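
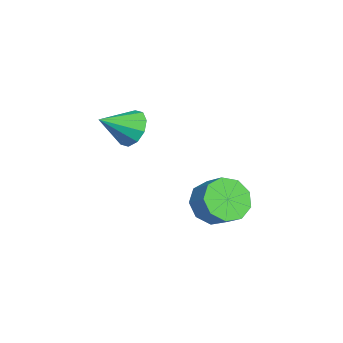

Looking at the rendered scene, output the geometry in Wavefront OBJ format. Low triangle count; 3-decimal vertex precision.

v -3.846 -0.008 -3.244
v -3.457 0.516 -4.104
v -2.704 1.053 -3.436
v -3.094 0.528 -2.576
v -4.005 0.905 -3.798
v -3.253 1.441 -3.13
v -4.479 0.867 -3.233
v -3.727 1.403 -2.565
v -4.657 0.419 -2.673
v -3.905 0.955 -2.005
v -4.456 -0.229 -2.38
v -3.703 0.307 -1.712
v -3.969 -0.773 -2.492
v -3.216 -0.237 -1.824
v -3.424 -0.96 -2.955
v -2.672 -0.423 -2.287
v -3.077 -0.701 -3.554
v -2.325 -0.164 -2.886
v -3.09 -0.118 -4.007
v -2.338 0.418 -3.339
v -2.872 -3.136 1.53
v -2.143 -2.657 1.752
v -2.308 -4.364 2.33
v -2.528 -2.577 2.145
v -3.044 -2.711 2.304
v -3.495 -3.007 2.167
v -3.707 -3.353 1.787
v -3.601 -3.616 1.308
v -3.216 -3.696 0.914
v -2.7 -3.562 0.756
v -2.25 -3.266 0.893
v -2.037 -2.92 1.273
f 2 1 5
f 2 5 3
f 3 5 6
f 3 6 4
f 5 1 7
f 5 7 6
f 6 7 8
f 6 8 4
f 7 1 9
f 7 9 8
f 8 9 10
f 8 10 4
f 9 1 11
f 9 11 10
f 10 11 12
f 10 12 4
f 11 1 13
f 11 13 12
f 12 13 14
f 12 14 4
f 13 1 15
f 13 15 14
f 14 15 16
f 14 16 4
f 15 1 17
f 15 17 16
f 16 17 18
f 16 18 4
f 17 1 19
f 17 19 18
f 18 19 20
f 18 20 4
f 19 1 2
f 19 2 20
f 20 2 3
f 20 3 4
f 22 21 24
f 22 24 23
f 24 21 25
f 24 25 23
f 25 21 26
f 25 26 23
f 26 21 27
f 26 27 23
f 27 21 28
f 27 28 23
f 28 21 29
f 28 29 23
f 29 21 30
f 29 30 23
f 30 21 31
f 30 31 23
f 31 21 32
f 31 32 23
f 32 21 22
f 32 22 23



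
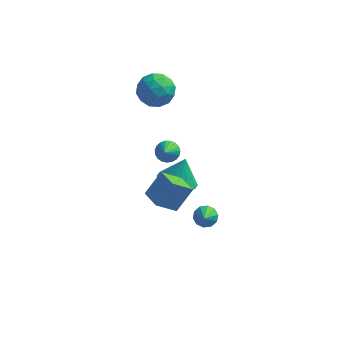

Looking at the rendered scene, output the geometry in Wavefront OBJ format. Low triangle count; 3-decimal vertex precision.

v 0.789 2.621 -2.582
v 1.508 3.174 -2.952
v 1.071 3.099 -1.318
v 1.095 3.467 -2.97
v 0.599 3.533 -2.885
v 0.154 3.355 -2.718
v -0.12 2.979 -2.515
v -0.151 2.508 -2.33
v 0.07 2.067 -2.212
v 0.484 1.774 -2.193
v 0.98 1.708 -2.279
v 1.424 1.887 -2.445
v 1.699 2.262 -2.648
v 1.73 2.733 -2.834
v -0.989 3.637 3.242
v -0.118 3.992 3.344
v -0.502 2.288 3.776
v 0.369 2.643 3.878
v -0.332 2.943 4.438
v -0.634 3.777 4.107
v 0.014 2.503 3.013
v -0.288 3.337 2.682
v 0.502 3.291 3.202
v 0.288 3.563 4.083
v -0.908 2.717 3.037
v -1.122 2.989 3.918
v -0.596 3.933 3.246
v -0.024 2.347 3.874
v -0.436 2.523 4.203
v 0.076 2.732 4.263
v -0.9 3.807 3.695
v -0.387 4.015 3.755
v -0.513 3.399 4.398
v -0.233 2.265 3.365
v 0.28 2.473 3.425
v -0.696 3.548 2.857
v -0.184 3.757 2.917
v -0.107 2.881 2.722
v 0.28 3.73 3.222
v 0.566 2.937 3.537
v 0.357 2.855 3.028
v 0.18 3.345 2.834
v 0.154 3.89 3.74
v 0.441 3.097 4.055
v 0.028 3.273 4.383
v -0.149 3.763 4.189
v 0.519 3.478 3.657
v -1.061 3.183 3.065
v -0.774 2.39 3.38
v -0.471 2.517 2.931
v -0.648 3.007 2.737
v -1.186 3.343 3.583
v -0.9 2.55 3.898
v -0.8 2.935 4.286
v -0.977 3.425 4.092
v -1.139 2.802 3.463
v 1.602 -1.017 -0.797
v 0.797 -1.546 0.016
v 0.907 -0.205 -0.956
v 0.103 -0.735 -0.143
v 2.177 -0.325 0.223
v 1.373 -0.855 1.036
v 1.483 0.486 0.064
v 0.678 -0.043 0.877
v 0.414 2.283 -0.055
v 0.699 2.654 0.287
v 0.546 1.197 1.015
v 0.47 2.691 0.353
v 0.231 2.658 0.348
v 0.024 2.559 0.273
v -0.115 2.413 0.142
v -0.163 2.244 -0.024
v -0.111 2.082 -0.194
v 0.031 1.954 -0.341
v 0.24 1.884 -0.438
v 0.48 1.882 -0.469
v 0.708 1.95 -0.429
v 0.885 2.075 -0.324
v 0.981 2.236 -0.172
v 0.979 2.405 0
v 0.879 2.553 0.162
v 3.075 -1.87 0.103
v 3.393 -2.161 -0.239
v 3.225 -2.85 1.077
v 3.594 -1.953 -0.06
v 3.597 -1.713 0.181
v 3.4 -1.533 0.392
v 3.079 -1.482 0.493
v 2.757 -1.579 0.444
v 2.556 -1.787 0.266
v 2.554 -2.027 0.025
v 2.75 -2.207 -0.186
v 3.071 -2.258 -0.287
f 2 1 4
f 2 4 3
f 4 1 5
f 4 5 3
f 5 1 6
f 5 6 3
f 6 1 7
f 6 7 3
f 7 1 8
f 7 8 3
f 8 1 9
f 8 9 3
f 9 1 10
f 9 10 3
f 10 1 11
f 10 11 3
f 11 1 12
f 11 12 3
f 12 1 13
f 12 13 3
f 13 1 14
f 13 14 3
f 14 1 2
f 14 2 3
f 15 52 31
f 52 26 55
f 31 55 20
f 52 55 31
f 15 31 27
f 31 20 32
f 27 32 16
f 31 32 27
f 15 27 36
f 27 16 37
f 36 37 22
f 27 37 36
f 15 36 48
f 36 22 51
f 48 51 25
f 36 51 48
f 15 48 52
f 48 25 56
f 52 56 26
f 48 56 52
f 16 32 43
f 32 20 46
f 43 46 24
f 32 46 43
f 20 55 33
f 55 26 54
f 33 54 19
f 55 54 33
f 26 56 53
f 56 25 49
f 53 49 17
f 56 49 53
f 25 51 50
f 51 22 38
f 50 38 21
f 51 38 50
f 22 37 42
f 37 16 39
f 42 39 23
f 37 39 42
f 18 44 30
f 44 24 45
f 30 45 19
f 44 45 30
f 18 30 28
f 30 19 29
f 28 29 17
f 30 29 28
f 18 28 35
f 28 17 34
f 35 34 21
f 28 34 35
f 18 35 40
f 35 21 41
f 40 41 23
f 35 41 40
f 18 40 44
f 40 23 47
f 44 47 24
f 40 47 44
f 19 45 33
f 45 24 46
f 33 46 20
f 45 46 33
f 17 29 53
f 29 19 54
f 53 54 26
f 29 54 53
f 21 34 50
f 34 17 49
f 50 49 25
f 34 49 50
f 23 41 42
f 41 21 38
f 42 38 22
f 41 38 42
f 24 47 43
f 47 23 39
f 43 39 16
f 47 39 43
f 58 60 57
f 61 58 57
f 57 60 59
f 59 61 57
f 58 64 60
f 62 58 61
f 62 64 58
f 60 64 59
f 63 61 59
f 59 64 63
f 63 62 61
f 64 62 63
f 66 65 68
f 66 68 67
f 68 65 69
f 68 69 67
f 69 65 70
f 69 70 67
f 70 65 71
f 70 71 67
f 71 65 72
f 71 72 67
f 72 65 73
f 72 73 67
f 73 65 74
f 73 74 67
f 74 65 75
f 74 75 67
f 75 65 76
f 75 76 67
f 76 65 77
f 76 77 67
f 77 65 78
f 77 78 67
f 78 65 79
f 78 79 67
f 79 65 80
f 79 80 67
f 80 65 81
f 80 81 67
f 81 65 66
f 81 66 67
f 83 82 85
f 83 85 84
f 85 82 86
f 85 86 84
f 86 82 87
f 86 87 84
f 87 82 88
f 87 88 84
f 88 82 89
f 88 89 84
f 89 82 90
f 89 90 84
f 90 82 91
f 90 91 84
f 91 82 92
f 91 92 84
f 92 82 93
f 92 93 84
f 93 82 83
f 93 83 84



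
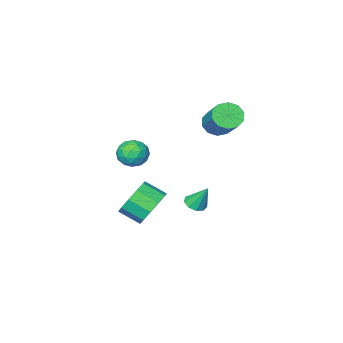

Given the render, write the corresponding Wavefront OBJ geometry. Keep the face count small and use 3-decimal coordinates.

v 0.079 2.894 -2.077
v 0.323 2.51 -1.826
v -0.139 3.446 -1.023
v 0.555 2.766 -1.911
v 0.564 3.082 -2.075
v 0.347 3.31 -2.239
v 0.004 3.343 -2.328
v -0.304 3.167 -2.299
v -0.432 2.863 -2.167
v -0.321 2.573 -1.992
v -0.023 2.434 -1.858
v 1.163 1.45 -2.752
v 1.884 1.533 -3.366
v 2.437 0.753 -2.821
v 1.717 0.67 -2.208
v 1.978 1.908 -2.924
v 2.531 1.128 -2.379
v 1.76 2.108 -2.416
v 2.314 1.328 -1.872
v 1.315 2.057 -2.037
v 1.868 1.277 -1.493
v 0.812 1.773 -1.931
v 1.365 0.994 -1.387
v 0.443 1.367 -2.139
v 0.996 0.587 -1.594
v 0.349 0.992 -2.581
v 0.902 0.212 -2.036
v 0.566 0.792 -3.088
v 1.12 0.012 -2.544
v 1.012 0.843 -3.467
v 1.565 0.063 -2.923
v 1.515 1.126 -3.573
v 2.068 0.347 -3.029
v 2.413 2.922 1.954
v 3.012 3.28 2.047
v 2.968 2.16 1.313
v 3.567 2.518 1.406
v 3.274 2.175 1.947
v 2.931 2.646 2.343
v 3.049 2.794 1.017
v 2.706 3.265 1.413
v 3.406 3.201 1.468
v 3.544 2.818 2.043
v 2.436 2.622 1.317
v 2.574 2.239 1.892
v 2.664 3.168 2.057
v 3.316 2.272 1.303
v 3.143 2.07 1.621
v 3.496 2.281 1.676
v 2.616 2.795 2.231
v 2.968 3.006 2.286
v 3.122 2.356 2.227
v 3.012 2.434 1.074
v 3.364 2.645 1.129
v 2.484 3.159 1.684
v 2.837 3.37 1.739
v 2.858 3.084 1.133
v 3.248 3.332 1.771
v 3.574 2.884 1.395
v 3.269 3.046 1.166
v 3.068 3.323 1.398
v 3.329 3.107 2.109
v 3.655 2.659 1.733
v 3.483 2.457 2.051
v 3.281 2.734 2.283
v 3.56 3.06 1.769
v 2.325 2.781 1.627
v 2.651 2.333 1.251
v 2.699 2.706 1.077
v 2.497 2.983 1.309
v 2.406 2.556 1.965
v 2.732 2.108 1.589
v 2.912 2.117 1.962
v 2.711 2.394 2.194
v 2.42 2.38 1.591
v -2.529 0.826 0.919
v -1.861 0.629 0.85
v -1.303 2.098 2.072
v -1.971 2.294 2.141
v -1.948 0.919 0.541
v -1.389 2.388 1.763
v -2.256 1.174 0.376
v -1.698 2.642 1.598
v -2.669 1.295 0.419
v -2.111 2.764 1.641
v -3.029 1.237 0.653
v -2.471 2.706 1.875
v -3.197 1.022 0.988
v -2.639 2.491 2.21
v -3.111 0.732 1.297
v -2.552 2.201 2.519
v -2.802 0.478 1.462
v -2.244 1.946 2.684
v -2.389 0.356 1.419
v -1.831 1.825 2.641
v -2.029 0.414 1.185
v -1.471 1.883 2.407
f 2 1 4
f 2 4 3
f 4 1 5
f 4 5 3
f 5 1 6
f 5 6 3
f 6 1 7
f 6 7 3
f 7 1 8
f 7 8 3
f 8 1 9
f 8 9 3
f 9 1 10
f 9 10 3
f 10 1 11
f 10 11 3
f 11 1 2
f 11 2 3
f 13 12 16
f 13 16 14
f 14 16 17
f 14 17 15
f 16 12 18
f 16 18 17
f 17 18 19
f 17 19 15
f 18 12 20
f 18 20 19
f 19 20 21
f 19 21 15
f 20 12 22
f 20 22 21
f 21 22 23
f 21 23 15
f 22 12 24
f 22 24 23
f 23 24 25
f 23 25 15
f 24 12 26
f 24 26 25
f 25 26 27
f 25 27 15
f 26 12 28
f 26 28 27
f 27 28 29
f 27 29 15
f 28 12 30
f 28 30 29
f 29 30 31
f 29 31 15
f 30 12 32
f 30 32 31
f 31 32 33
f 31 33 15
f 32 12 13
f 32 13 33
f 33 13 14
f 33 14 15
f 34 71 50
f 71 45 74
f 50 74 39
f 71 74 50
f 34 50 46
f 50 39 51
f 46 51 35
f 50 51 46
f 34 46 55
f 46 35 56
f 55 56 41
f 46 56 55
f 34 55 67
f 55 41 70
f 67 70 44
f 55 70 67
f 34 67 71
f 67 44 75
f 71 75 45
f 67 75 71
f 35 51 62
f 51 39 65
f 62 65 43
f 51 65 62
f 39 74 52
f 74 45 73
f 52 73 38
f 74 73 52
f 45 75 72
f 75 44 68
f 72 68 36
f 75 68 72
f 44 70 69
f 70 41 57
f 69 57 40
f 70 57 69
f 41 56 61
f 56 35 58
f 61 58 42
f 56 58 61
f 37 63 49
f 63 43 64
f 49 64 38
f 63 64 49
f 37 49 47
f 49 38 48
f 47 48 36
f 49 48 47
f 37 47 54
f 47 36 53
f 54 53 40
f 47 53 54
f 37 54 59
f 54 40 60
f 59 60 42
f 54 60 59
f 37 59 63
f 59 42 66
f 63 66 43
f 59 66 63
f 38 64 52
f 64 43 65
f 52 65 39
f 64 65 52
f 36 48 72
f 48 38 73
f 72 73 45
f 48 73 72
f 40 53 69
f 53 36 68
f 69 68 44
f 53 68 69
f 42 60 61
f 60 40 57
f 61 57 41
f 60 57 61
f 43 66 62
f 66 42 58
f 62 58 35
f 66 58 62
f 77 76 80
f 77 80 78
f 78 80 81
f 78 81 79
f 80 76 82
f 80 82 81
f 81 82 83
f 81 83 79
f 82 76 84
f 82 84 83
f 83 84 85
f 83 85 79
f 84 76 86
f 84 86 85
f 85 86 87
f 85 87 79
f 86 76 88
f 86 88 87
f 87 88 89
f 87 89 79
f 88 76 90
f 88 90 89
f 89 90 91
f 89 91 79
f 90 76 92
f 90 92 91
f 91 92 93
f 91 93 79
f 92 76 94
f 92 94 93
f 93 94 95
f 93 95 79
f 94 76 96
f 94 96 95
f 95 96 97
f 95 97 79
f 96 76 77
f 96 77 97
f 97 77 78
f 97 78 79



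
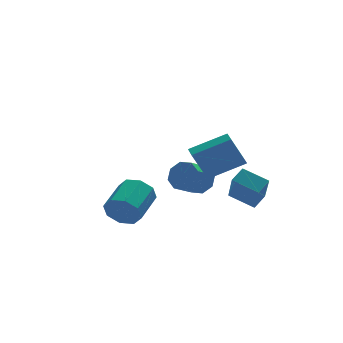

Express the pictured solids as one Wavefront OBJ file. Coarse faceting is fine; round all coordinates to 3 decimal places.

v -4.429 -1.584 -1.706
v -3.858 -1.692 -2.592
v -2.619 -0.164 -1.98
v -3.191 -0.056 -1.094
v -4.467 -1.163 -2.679
v -3.228 0.364 -2.066
v -5.054 -0.881 -2.195
v -3.815 0.647 -1.582
v -5.275 -1.01 -1.425
v -4.037 0.517 -0.813
v -5.001 -1.476 -0.82
v -3.762 0.052 -0.208
v -4.392 -2.004 -0.734
v -3.153 -0.477 -0.121
v -3.805 -2.287 -1.218
v -2.566 -0.759 -0.605
v -3.583 -2.157 -1.987
v -2.345 -0.63 -1.375
v 1.257 3.312 -2.372
v 1.925 2.746 -1.888
v 0.732 2.023 -1.084
v 0.063 2.588 -1.568
v 1.775 3.401 -1.521
v 0.582 2.678 -0.718
v 1.321 4.004 -1.653
v 0.128 3.281 -0.849
v 0.83 4.2 -2.205
v -0.363 3.477 -1.402
v 0.588 3.877 -2.856
v -0.605 3.154 -2.052
v 0.738 3.222 -3.222
v -0.455 2.499 -2.419
v 1.192 2.619 -3.091
v -0.001 1.896 -2.287
v 1.683 2.423 -2.538
v 0.49 1.7 -1.735
v 2.246 -2.761 -1.796
v 2.004 -4.004 -0.084
v 1.171 -1.757 -1.22
v 0.928 -3 0.492
v 2.992 -2.24 -1.312
v 2.749 -3.483 0.4
v 1.916 -1.236 -0.736
v 1.674 -2.479 0.976
v -0.733 -4.162 1.321
v -1.594 -4.215 3.103
v -0.659 -3.358 1.38
v -1.52 -3.41 3.162
v 1.22 -4.41 2.258
v 0.359 -4.462 4.04
v 1.294 -3.605 2.317
v 0.433 -3.658 4.099
f 2 1 5
f 2 5 3
f 3 5 6
f 3 6 4
f 5 1 7
f 5 7 6
f 6 7 8
f 6 8 4
f 7 1 9
f 7 9 8
f 8 9 10
f 8 10 4
f 9 1 11
f 9 11 10
f 10 11 12
f 10 12 4
f 11 1 13
f 11 13 12
f 12 13 14
f 12 14 4
f 13 1 15
f 13 15 14
f 14 15 16
f 14 16 4
f 15 1 17
f 15 17 16
f 16 17 18
f 16 18 4
f 17 1 2
f 17 2 18
f 18 2 3
f 18 3 4
f 20 19 23
f 20 23 21
f 21 23 24
f 21 24 22
f 23 19 25
f 23 25 24
f 24 25 26
f 24 26 22
f 25 19 27
f 25 27 26
f 26 27 28
f 26 28 22
f 27 19 29
f 27 29 28
f 28 29 30
f 28 30 22
f 29 19 31
f 29 31 30
f 30 31 32
f 30 32 22
f 31 19 33
f 31 33 32
f 32 33 34
f 32 34 22
f 33 19 35
f 33 35 34
f 34 35 36
f 34 36 22
f 35 19 20
f 35 20 36
f 36 20 21
f 36 21 22
f 38 40 37
f 41 38 37
f 37 40 39
f 39 41 37
f 38 44 40
f 42 38 41
f 42 44 38
f 40 44 39
f 43 41 39
f 39 44 43
f 43 42 41
f 44 42 43
f 46 48 45
f 49 46 45
f 45 48 47
f 47 49 45
f 46 52 48
f 50 46 49
f 50 52 46
f 48 52 47
f 51 49 47
f 47 52 51
f 51 50 49
f 52 50 51



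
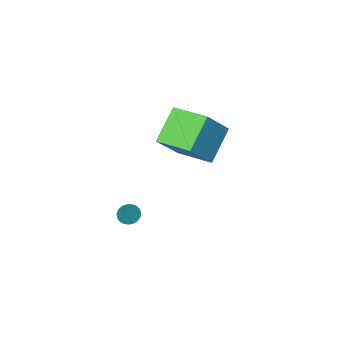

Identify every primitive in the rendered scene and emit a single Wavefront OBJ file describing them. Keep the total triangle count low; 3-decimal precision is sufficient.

v 3.326 -3.546 -2.659
v 3.579 -3.175 -2.958
v 3.834 -3.154 -1.741
v 3.39 -3.067 -2.899
v 3.191 -3.043 -2.799
v 3.015 -3.106 -2.675
v 2.892 -3.244 -2.548
v 2.845 -3.436 -2.44
v 2.881 -3.646 -2.37
v 2.994 -3.839 -2.35
v 3.164 -3.981 -2.383
v 3.362 -4.049 -2.464
v 3.554 -4.029 -2.579
v 3.707 -3.926 -2.707
v 3.794 -3.757 -2.827
v 3.799 -3.552 -2.918
v 3.723 -3.346 -2.965
v 0.025 -3.387 2.38
v 1.304 -3.117 3.933
v -0.603 -1.749 2.612
v 0.676 -1.479 4.165
v 1.324 -2.721 1.195
v 2.603 -2.451 2.748
v 0.696 -1.083 1.427
v 1.975 -0.813 2.98
f 2 1 4
f 2 4 3
f 4 1 5
f 4 5 3
f 5 1 6
f 5 6 3
f 6 1 7
f 6 7 3
f 7 1 8
f 7 8 3
f 8 1 9
f 8 9 3
f 9 1 10
f 9 10 3
f 10 1 11
f 10 11 3
f 11 1 12
f 11 12 3
f 12 1 13
f 12 13 3
f 13 1 14
f 13 14 3
f 14 1 15
f 14 15 3
f 15 1 16
f 15 16 3
f 16 1 17
f 16 17 3
f 17 1 2
f 17 2 3
f 19 21 18
f 22 19 18
f 18 21 20
f 20 22 18
f 19 25 21
f 23 19 22
f 23 25 19
f 21 25 20
f 24 22 20
f 20 25 24
f 24 23 22
f 25 23 24



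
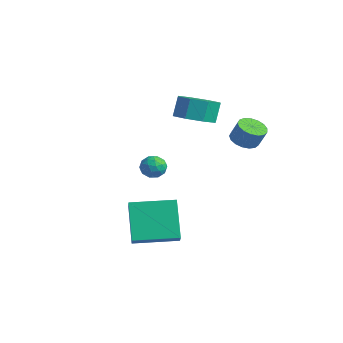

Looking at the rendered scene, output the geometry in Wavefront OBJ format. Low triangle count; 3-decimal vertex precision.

v -0.033 -2.246 -2.096
v 0.587 -2.641 -1.493
v 1.041 -0.431 -2.01
v 1.66 -0.826 -1.407
v 1.16 -2.874 -3.733
v 1.779 -3.269 -3.13
v 2.233 -1.059 -3.647
v 2.853 -1.454 -3.044
v -0.29 -0.852 -0.184
v 0.28 -0.537 -0.199
v 0.14 -1.603 0.419
v 0.71 -1.288 0.404
v 0.206 -1.033 0.729
v -0.06 -0.569 0.356
v 0.48 -1.571 -0.136
v 0.214 -1.107 -0.509
v 0.756 -0.982 -0.169
v 0.587 -0.649 0.365
v -0.167 -1.491 -0.145
v -0.336 -1.158 0.389
v -0.043 -0.629 -0.245
v 0.463 -1.511 0.465
v 0.166 -1.361 0.655
v 0.502 -1.176 0.647
v -0.243 -0.647 0.082
v 0.093 -0.462 0.073
v 0.049 -0.754 0.618
v 0.327 -1.678 0.147
v 0.663 -1.493 0.138
v -0.082 -0.964 -0.427
v 0.254 -0.779 -0.435
v 0.371 -1.386 -0.398
v 0.573 -0.705 -0.236
v 0.825 -1.146 0.119
v 0.69 -1.313 -0.199
v 0.534 -1.04 -0.418
v 0.473 -0.509 0.078
v 0.726 -0.951 0.433
v 0.429 -0.801 0.624
v 0.273 -0.528 0.405
v 0.753 -0.771 0.096
v -0.306 -1.189 -0.213
v -0.053 -1.631 0.142
v 0.147 -1.612 -0.185
v -0.009 -1.339 -0.404
v -0.405 -0.994 0.101
v -0.153 -1.435 0.456
v -0.114 -1.1 0.638
v -0.27 -0.827 0.419
v -0.333 -1.369 0.124
v -2.164 2.833 1.117
v -1.15 2.605 1.411
v -1.362 3.038 2.477
v -2.376 3.267 2.183
v -1.223 3.362 1.089
v -1.435 3.795 2.155
v -1.847 3.81 0.783
v -2.058 4.243 1.849
v -2.656 3.686 0.673
v -2.868 4.119 1.739
v -3.178 3.062 0.823
v -3.39 3.495 1.889
v -3.105 2.305 1.145
v -3.317 2.738 2.211
v -2.482 1.857 1.451
v -2.693 2.29 2.517
v -1.672 1.981 1.561
v -1.884 2.414 2.627
v 1.737 2.761 1.349
v 2.236 2.274 1.213
v 2.642 2.433 2.135
v 2.143 2.919 2.271
v 2.373 2.565 1.102
v 2.78 2.724 2.024
v 2.365 2.9 1.048
v 2.771 3.059 1.97
v 2.212 3.204 1.063
v 2.618 3.363 1.985
v 1.951 3.406 1.144
v 2.357 3.565 2.066
v 1.64 3.46 1.271
v 2.047 3.619 2.193
v 1.352 3.353 1.416
v 1.758 3.512 2.338
v 1.152 3.112 1.546
v 1.558 3.27 2.468
v 1.086 2.789 1.631
v 1.492 2.948 2.553
v 1.169 2.46 1.651
v 1.575 2.619 2.573
v 1.382 2.2 1.602
v 1.788 2.359 2.524
v 1.676 2.068 1.495
v 2.083 2.227 2.417
v 1.985 2.095 1.355
v 2.391 2.254 2.277
f 2 4 1
f 5 2 1
f 1 4 3
f 3 5 1
f 2 8 4
f 6 2 5
f 6 8 2
f 4 8 3
f 7 5 3
f 3 8 7
f 7 6 5
f 8 6 7
f 9 46 25
f 46 20 49
f 25 49 14
f 46 49 25
f 9 25 21
f 25 14 26
f 21 26 10
f 25 26 21
f 9 21 30
f 21 10 31
f 30 31 16
f 21 31 30
f 9 30 42
f 30 16 45
f 42 45 19
f 30 45 42
f 9 42 46
f 42 19 50
f 46 50 20
f 42 50 46
f 10 26 37
f 26 14 40
f 37 40 18
f 26 40 37
f 14 49 27
f 49 20 48
f 27 48 13
f 49 48 27
f 20 50 47
f 50 19 43
f 47 43 11
f 50 43 47
f 19 45 44
f 45 16 32
f 44 32 15
f 45 32 44
f 16 31 36
f 31 10 33
f 36 33 17
f 31 33 36
f 12 38 24
f 38 18 39
f 24 39 13
f 38 39 24
f 12 24 22
f 24 13 23
f 22 23 11
f 24 23 22
f 12 22 29
f 22 11 28
f 29 28 15
f 22 28 29
f 12 29 34
f 29 15 35
f 34 35 17
f 29 35 34
f 12 34 38
f 34 17 41
f 38 41 18
f 34 41 38
f 13 39 27
f 39 18 40
f 27 40 14
f 39 40 27
f 11 23 47
f 23 13 48
f 47 48 20
f 23 48 47
f 15 28 44
f 28 11 43
f 44 43 19
f 28 43 44
f 17 35 36
f 35 15 32
f 36 32 16
f 35 32 36
f 18 41 37
f 41 17 33
f 37 33 10
f 41 33 37
f 52 51 55
f 52 55 53
f 53 55 56
f 53 56 54
f 55 51 57
f 55 57 56
f 56 57 58
f 56 58 54
f 57 51 59
f 57 59 58
f 58 59 60
f 58 60 54
f 59 51 61
f 59 61 60
f 60 61 62
f 60 62 54
f 61 51 63
f 61 63 62
f 62 63 64
f 62 64 54
f 63 51 65
f 63 65 64
f 64 65 66
f 64 66 54
f 65 51 67
f 65 67 66
f 66 67 68
f 66 68 54
f 67 51 52
f 67 52 68
f 68 52 53
f 68 53 54
f 70 69 73
f 70 73 71
f 71 73 74
f 71 74 72
f 73 69 75
f 73 75 74
f 74 75 76
f 74 76 72
f 75 69 77
f 75 77 76
f 76 77 78
f 76 78 72
f 77 69 79
f 77 79 78
f 78 79 80
f 78 80 72
f 79 69 81
f 79 81 80
f 80 81 82
f 80 82 72
f 81 69 83
f 81 83 82
f 82 83 84
f 82 84 72
f 83 69 85
f 83 85 84
f 84 85 86
f 84 86 72
f 85 69 87
f 85 87 86
f 86 87 88
f 86 88 72
f 87 69 89
f 87 89 88
f 88 89 90
f 88 90 72
f 89 69 91
f 89 91 90
f 90 91 92
f 90 92 72
f 91 69 93
f 91 93 92
f 92 93 94
f 92 94 72
f 93 69 95
f 93 95 94
f 94 95 96
f 94 96 72
f 95 69 70
f 95 70 96
f 96 70 71
f 96 71 72



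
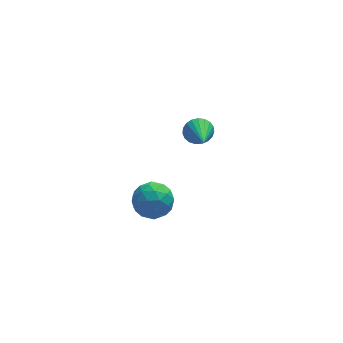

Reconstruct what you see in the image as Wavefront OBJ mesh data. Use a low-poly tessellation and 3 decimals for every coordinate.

v 2.629 3.115 -4.106
v 3.075 2.771 -4.729
v 2.491 1.285 -3.194
v 3.325 2.864 -4.504
v 3.455 3.001 -4.21
v 3.442 3.157 -3.898
v 3.289 3.306 -3.622
v 3.021 3.423 -3.43
v 2.686 3.486 -3.354
v 2.341 3.485 -3.409
v 2.046 3.42 -3.584
v 1.852 3.302 -3.849
v 1.792 3.152 -4.159
v 1.877 2.996 -4.46
v 2.092 2.86 -4.699
v 2.4 2.769 -4.836
v 2.748 2.737 -4.847
v -2.085 -4.057 -2.118
v -1.398 -3.218 -2.325
v -1.002 -4.622 -0.815
v -0.315 -3.783 -1.022
v -1.307 -3.587 -0.58
v -1.977 -3.238 -1.385
v -0.423 -4.602 -1.755
v -1.093 -4.253 -2.56
v -0.371 -3.554 -2.101
v -0.918 -2.928 -1.375
v -1.482 -4.912 -1.765
v -2.029 -4.286 -1.039
v -1.837 -3.588 -2.336
v -0.563 -4.252 -0.804
v -1.146 -4.137 -0.544
v -0.743 -3.644 -0.666
v -2.177 -3.6 -1.783
v -1.773 -3.107 -1.905
v -1.72 -3.324 -0.879
v -0.627 -4.733 -1.235
v -0.223 -4.24 -1.357
v -1.657 -4.196 -2.474
v -1.254 -3.703 -2.596
v -0.68 -4.516 -2.261
v -0.829 -3.293 -2.326
v -0.193 -3.624 -1.56
v -0.256 -4.106 -1.991
v -0.65 -3.901 -2.464
v -1.151 -2.924 -1.899
v -0.514 -3.256 -1.133
v -1.097 -3.141 -0.873
v -1.491 -2.936 -1.347
v -0.547 -3.122 -1.767
v -1.886 -4.584 -2.007
v -1.249 -4.916 -1.241
v -0.909 -4.904 -1.793
v -1.303 -4.699 -2.267
v -2.207 -4.216 -1.58
v -1.571 -4.547 -0.814
v -1.75 -3.939 -0.676
v -2.144 -3.734 -1.149
v -1.853 -4.718 -1.373
f 2 1 4
f 2 4 3
f 4 1 5
f 4 5 3
f 5 1 6
f 5 6 3
f 6 1 7
f 6 7 3
f 7 1 8
f 7 8 3
f 8 1 9
f 8 9 3
f 9 1 10
f 9 10 3
f 10 1 11
f 10 11 3
f 11 1 12
f 11 12 3
f 12 1 13
f 12 13 3
f 13 1 14
f 13 14 3
f 14 1 15
f 14 15 3
f 15 1 16
f 15 16 3
f 16 1 17
f 16 17 3
f 17 1 2
f 17 2 3
f 18 55 34
f 55 29 58
f 34 58 23
f 55 58 34
f 18 34 30
f 34 23 35
f 30 35 19
f 34 35 30
f 18 30 39
f 30 19 40
f 39 40 25
f 30 40 39
f 18 39 51
f 39 25 54
f 51 54 28
f 39 54 51
f 18 51 55
f 51 28 59
f 55 59 29
f 51 59 55
f 19 35 46
f 35 23 49
f 46 49 27
f 35 49 46
f 23 58 36
f 58 29 57
f 36 57 22
f 58 57 36
f 29 59 56
f 59 28 52
f 56 52 20
f 59 52 56
f 28 54 53
f 54 25 41
f 53 41 24
f 54 41 53
f 25 40 45
f 40 19 42
f 45 42 26
f 40 42 45
f 21 47 33
f 47 27 48
f 33 48 22
f 47 48 33
f 21 33 31
f 33 22 32
f 31 32 20
f 33 32 31
f 21 31 38
f 31 20 37
f 38 37 24
f 31 37 38
f 21 38 43
f 38 24 44
f 43 44 26
f 38 44 43
f 21 43 47
f 43 26 50
f 47 50 27
f 43 50 47
f 22 48 36
f 48 27 49
f 36 49 23
f 48 49 36
f 20 32 56
f 32 22 57
f 56 57 29
f 32 57 56
f 24 37 53
f 37 20 52
f 53 52 28
f 37 52 53
f 26 44 45
f 44 24 41
f 45 41 25
f 44 41 45
f 27 50 46
f 50 26 42
f 46 42 19
f 50 42 46



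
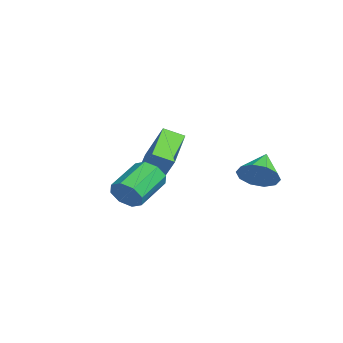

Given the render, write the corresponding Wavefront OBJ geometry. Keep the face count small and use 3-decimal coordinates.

v 3.98 -3.224 0.073
v 4.46 -3.122 0.53
v 3.659 -2.014 1.124
v 3.18 -2.116 0.667
v 4.531 -2.843 0.105
v 3.73 -1.736 0.699
v 4.279 -2.788 -0.338
v 3.479 -1.68 0.256
v 3.852 -2.987 -0.54
v 3.052 -1.879 0.053
v 3.501 -3.326 -0.384
v 2.7 -2.218 0.21
v 3.43 -3.604 0.041
v 2.629 -2.497 0.635
v 3.681 -3.66 0.484
v 2.881 -2.552 1.078
v 4.108 -3.461 0.687
v 3.308 -2.353 1.28
v 3.927 1.525 0.377
v 4.504 1.988 0.654
v 3.093 2.155 1.063
v 4.327 2.194 0.249
v 3.996 2.145 -0.108
v 3.64 1.859 -0.279
v 3.393 1.445 -0.199
v 3.35 1.062 0.1
v 3.527 0.856 0.506
v 3.858 0.905 0.862
v 4.214 1.191 1.033
v 4.461 1.605 0.954
v 0.807 -1.95 -0.546
v -0.831 -0.995 0.09
v 1.099 -1.212 -0.901
v -0.539 -0.257 -0.265
v 1.639 -1.543 0.985
v 0.001 -0.588 1.621
v 1.931 -0.805 0.63
v 0.293 0.15 1.266
f 2 1 5
f 2 5 3
f 3 5 6
f 3 6 4
f 5 1 7
f 5 7 6
f 6 7 8
f 6 8 4
f 7 1 9
f 7 9 8
f 8 9 10
f 8 10 4
f 9 1 11
f 9 11 10
f 10 11 12
f 10 12 4
f 11 1 13
f 11 13 12
f 12 13 14
f 12 14 4
f 13 1 15
f 13 15 14
f 14 15 16
f 14 16 4
f 15 1 17
f 15 17 16
f 16 17 18
f 16 18 4
f 17 1 2
f 17 2 18
f 18 2 3
f 18 3 4
f 20 19 22
f 20 22 21
f 22 19 23
f 22 23 21
f 23 19 24
f 23 24 21
f 24 19 25
f 24 25 21
f 25 19 26
f 25 26 21
f 26 19 27
f 26 27 21
f 27 19 28
f 27 28 21
f 28 19 29
f 28 29 21
f 29 19 30
f 29 30 21
f 30 19 20
f 30 20 21
f 32 34 31
f 35 32 31
f 31 34 33
f 33 35 31
f 32 38 34
f 36 32 35
f 36 38 32
f 34 38 33
f 37 35 33
f 33 38 37
f 37 36 35
f 38 36 37



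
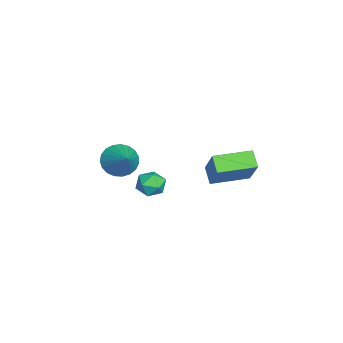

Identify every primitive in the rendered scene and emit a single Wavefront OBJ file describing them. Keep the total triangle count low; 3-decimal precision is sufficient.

v 0.651 -1.284 -1.182
v 1.035 -1.4 -0.629
v 0.005 -2.14 -0.911
v 0.389 -2.256 -0.358
v -0.003 -1.697 -0.391
v 0.396 -1.168 -0.558
v 0.644 -2.372 -0.982
v 1.043 -1.843 -1.149
v 1.031 -2.072 -0.505
v 0.631 -1.655 -0.14
v 0.409 -1.885 -1.4
v 0.009 -1.468 -1.035
v -0.967 -3.194 -0.447
v -0.445 -3.655 -0.881
v 0.227 -2.706 0.467
v -0.437 -3.359 -1.05
v -0.52 -3.035 -1.116
v -0.68 -2.738 -1.065
v -0.89 -2.52 -0.908
v -1.113 -2.419 -0.67
v -1.31 -2.452 -0.395
v -1.449 -2.613 -0.128
v -1.504 -2.874 0.084
v -1.466 -3.191 0.204
v -1.341 -3.509 0.211
v -1.152 -3.772 0.105
v -0.931 -3.935 -0.097
v -0.716 -3.97 -0.359
v -0.544 -3.871 -0.636
v 3.175 0.768 1.226
v 2.578 0.538 1.738
v 2.635 2.263 1.269
v 2.038 2.033 1.781
v 4.222 1.107 2.599
v 3.625 0.877 3.111
v 3.682 2.602 2.642
v 3.085 2.372 3.154
f 1 12 6
f 1 6 2
f 1 2 8
f 1 8 11
f 1 11 12
f 2 6 10
f 6 12 5
f 12 11 3
f 11 8 7
f 8 2 9
f 4 10 5
f 4 5 3
f 4 3 7
f 4 7 9
f 4 9 10
f 5 10 6
f 3 5 12
f 7 3 11
f 9 7 8
f 10 9 2
f 14 13 16
f 14 16 15
f 16 13 17
f 16 17 15
f 17 13 18
f 17 18 15
f 18 13 19
f 18 19 15
f 19 13 20
f 19 20 15
f 20 13 21
f 20 21 15
f 21 13 22
f 21 22 15
f 22 13 23
f 22 23 15
f 23 13 24
f 23 24 15
f 24 13 25
f 24 25 15
f 25 13 26
f 25 26 15
f 26 13 27
f 26 27 15
f 27 13 28
f 27 28 15
f 28 13 29
f 28 29 15
f 29 13 14
f 29 14 15
f 31 33 30
f 34 31 30
f 30 33 32
f 32 34 30
f 31 37 33
f 35 31 34
f 35 37 31
f 33 37 32
f 36 34 32
f 32 37 36
f 36 35 34
f 37 35 36



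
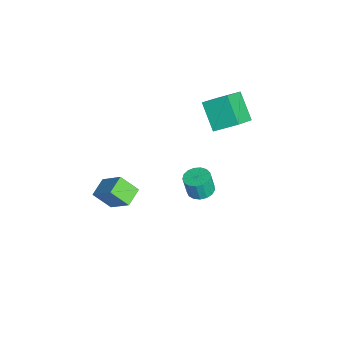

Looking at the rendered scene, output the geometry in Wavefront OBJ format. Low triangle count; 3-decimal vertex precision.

v -4.413 3.2 1.22
v -4.053 4.63 2.067
v -2.916 3.646 -0.168
v -2.555 5.075 0.679
v -3.005 2.145 2.401
v -2.644 3.574 3.248
v -1.507 2.59 1.013
v -1.147 4.02 1.86
v -0.169 -3.7 -4.321
v -0.554 -4.73 -3.286
v -1.178 -2.987 -3.987
v -1.563 -4.017 -2.951
v 0.963 -2.743 -2.949
v 0.578 -3.773 -1.913
v -0.046 -2.03 -2.614
v -0.431 -3.06 -1.579
v 3.7 1.074 1.117
v 4.325 0.564 1.039
v 4.285 0.317 2.324
v 3.66 0.826 2.403
v 4.493 0.907 1.11
v 4.452 0.659 2.396
v 4.479 1.287 1.183
v 4.438 1.039 2.469
v 4.287 1.619 1.241
v 4.246 1.371 2.526
v 3.96 1.826 1.27
v 3.919 1.578 2.556
v 3.574 1.86 1.265
v 3.533 1.612 2.55
v 3.217 1.715 1.225
v 3.176 1.467 2.511
v 2.97 1.422 1.161
v 2.93 1.175 2.447
v 2.891 1.05 1.087
v 2.851 0.802 2.373
v 2.997 0.683 1.02
v 2.957 0.436 2.305
v 3.265 0.406 0.975
v 3.224 0.158 2.26
v 3.632 0.282 0.962
v 3.591 0.034 2.248
v 4.014 0.339 0.985
v 3.974 0.091 2.271
f 2 4 1
f 5 2 1
f 1 4 3
f 3 5 1
f 2 8 4
f 6 2 5
f 6 8 2
f 4 8 3
f 7 5 3
f 3 8 7
f 7 6 5
f 8 6 7
f 10 12 9
f 13 10 9
f 9 12 11
f 11 13 9
f 10 16 12
f 14 10 13
f 14 16 10
f 12 16 11
f 15 13 11
f 11 16 15
f 15 14 13
f 16 14 15
f 18 17 21
f 18 21 19
f 19 21 22
f 19 22 20
f 21 17 23
f 21 23 22
f 22 23 24
f 22 24 20
f 23 17 25
f 23 25 24
f 24 25 26
f 24 26 20
f 25 17 27
f 25 27 26
f 26 27 28
f 26 28 20
f 27 17 29
f 27 29 28
f 28 29 30
f 28 30 20
f 29 17 31
f 29 31 30
f 30 31 32
f 30 32 20
f 31 17 33
f 31 33 32
f 32 33 34
f 32 34 20
f 33 17 35
f 33 35 34
f 34 35 36
f 34 36 20
f 35 17 37
f 35 37 36
f 36 37 38
f 36 38 20
f 37 17 39
f 37 39 38
f 38 39 40
f 38 40 20
f 39 17 41
f 39 41 40
f 40 41 42
f 40 42 20
f 41 17 43
f 41 43 42
f 42 43 44
f 42 44 20
f 43 17 18
f 43 18 44
f 44 18 19
f 44 19 20



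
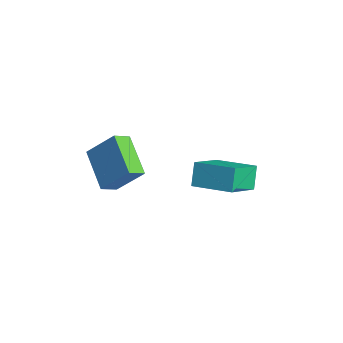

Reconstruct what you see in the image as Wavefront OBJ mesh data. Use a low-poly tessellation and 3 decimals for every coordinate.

v -1.997 3.88 0.273
v -1.328 2.445 1.229
v -0.463 4.844 0.647
v 0.206 3.409 1.604
v -1.506 3.471 -0.684
v -0.837 2.036 0.273
v 0.028 4.435 -0.309
v 0.697 3 0.647
v -1.328 -1.047 0.999
v -1.204 -1.796 1.445
v -3.04 -0.796 1.898
v -2.916 -1.545 2.344
v -0.564 -0.195 2.216
v -0.44 -0.944 2.662
v -2.276 0.056 3.115
v -2.152 -0.693 3.561
f 2 4 1
f 5 2 1
f 1 4 3
f 3 5 1
f 2 8 4
f 6 2 5
f 6 8 2
f 4 8 3
f 7 5 3
f 3 8 7
f 7 6 5
f 8 6 7
f 10 12 9
f 13 10 9
f 9 12 11
f 11 13 9
f 10 16 12
f 14 10 13
f 14 16 10
f 12 16 11
f 15 13 11
f 11 16 15
f 15 14 13
f 16 14 15



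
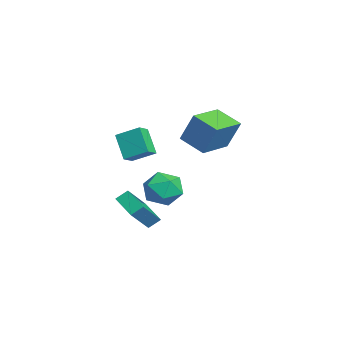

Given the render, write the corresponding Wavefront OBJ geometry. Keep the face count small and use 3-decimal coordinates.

v 0.459 -3.972 2.557
v 1.16 -4.445 2.945
v 0.908 -2.763 3.219
v 1.609 -3.236 3.607
v 1.451 -3.604 1.213
v 2.152 -4.077 1.601
v 1.9 -2.395 1.875
v 2.601 -2.868 2.263
v -1.165 -0.928 -1.076
v -0.261 -0.826 -1.92
v -1.419 -2.854 -1.58
v -0.515 -2.752 -2.424
v -0.243 -2.706 -1.215
v -0.086 -1.515 -0.903
v -1.594 -2.165 -2.597
v -1.437 -0.974 -2.285
v -0.526 -1.591 -2.86
v 0.309 -1.925 -2.006
v -1.989 -1.755 -1.494
v -1.154 -2.089 -0.64
v 1.119 -4.466 -1.601
v 1.018 -3.812 -1.083
v -0.139 -3.477 -3.096
v -0.239 -2.823 -2.579
v 2.439 -3.757 -2.241
v 2.339 -3.103 -1.724
v 1.182 -2.768 -3.737
v 1.081 -2.114 -3.219
v 1.283 0.106 3.076
v 1.726 0.744 4.789
v 2.312 1.18 2.41
v 2.756 1.817 4.122
v 2.804 -1.277 3.198
v 3.248 -0.64 4.91
v 3.834 -0.204 2.531
v 4.277 0.434 4.244
f 2 4 1
f 5 2 1
f 1 4 3
f 3 5 1
f 2 8 4
f 6 2 5
f 6 8 2
f 4 8 3
f 7 5 3
f 3 8 7
f 7 6 5
f 8 6 7
f 9 20 14
f 9 14 10
f 9 10 16
f 9 16 19
f 9 19 20
f 10 14 18
f 14 20 13
f 20 19 11
f 19 16 15
f 16 10 17
f 12 18 13
f 12 13 11
f 12 11 15
f 12 15 17
f 12 17 18
f 13 18 14
f 11 13 20
f 15 11 19
f 17 15 16
f 18 17 10
f 22 24 21
f 25 22 21
f 21 24 23
f 23 25 21
f 22 28 24
f 26 22 25
f 26 28 22
f 24 28 23
f 27 25 23
f 23 28 27
f 27 26 25
f 28 26 27
f 30 32 29
f 33 30 29
f 29 32 31
f 31 33 29
f 30 36 32
f 34 30 33
f 34 36 30
f 32 36 31
f 35 33 31
f 31 36 35
f 35 34 33
f 36 34 35



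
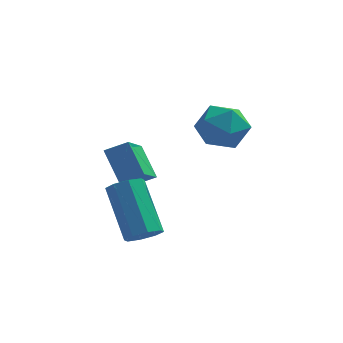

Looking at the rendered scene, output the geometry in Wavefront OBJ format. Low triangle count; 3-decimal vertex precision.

v 0.034 -2.204 0.314
v 0.519 -1.872 1.095
v 1.381 -2.788 -0.275
v 1.866 -2.456 0.506
v 1.233 -3.195 0.601
v 0.4 -2.834 0.965
v 1.5 -1.826 -0.145
v 0.667 -1.465 0.219
v 1.425 -1.639 0.812
v 1.26 -2.485 1.273
v 0.64 -2.175 -0.453
v 0.475 -3.021 0.008
v -2.878 -2.111 -1.028
v -2.096 -1.979 -0.67
v -2.628 -0.511 -2.166
v -1.846 -0.378 -1.809
v -2.294 -2.902 -2.011
v -1.512 -2.769 -1.654
v -2.044 -1.301 -3.15
v -1.262 -1.169 -2.792
v -1.366 -4.234 -3.597
v -1.06 -3.735 -3.901
v -1.808 -2.366 -2.407
v -2.114 -2.866 -2.103
v -1.53 -3.806 -4.072
v -2.278 -2.437 -2.577
v -1.904 -4.128 -3.964
v -2.652 -2.759 -2.47
v -1.963 -4.512 -3.641
v -2.711 -3.144 -2.147
v -1.672 -4.734 -3.293
v -2.42 -3.365 -1.799
v -1.202 -4.663 -3.123
v -1.95 -3.294 -1.628
v -0.828 -4.341 -3.23
v -1.576 -2.972 -1.736
v -0.769 -3.956 -3.553
v -1.517 -2.588 -2.059
f 1 12 6
f 1 6 2
f 1 2 8
f 1 8 11
f 1 11 12
f 2 6 10
f 6 12 5
f 12 11 3
f 11 8 7
f 8 2 9
f 4 10 5
f 4 5 3
f 4 3 7
f 4 7 9
f 4 9 10
f 5 10 6
f 3 5 12
f 7 3 11
f 9 7 8
f 10 9 2
f 14 16 13
f 17 14 13
f 13 16 15
f 15 17 13
f 14 20 16
f 18 14 17
f 18 20 14
f 16 20 15
f 19 17 15
f 15 20 19
f 19 18 17
f 20 18 19
f 22 21 25
f 22 25 23
f 23 25 26
f 23 26 24
f 25 21 27
f 25 27 26
f 26 27 28
f 26 28 24
f 27 21 29
f 27 29 28
f 28 29 30
f 28 30 24
f 29 21 31
f 29 31 30
f 30 31 32
f 30 32 24
f 31 21 33
f 31 33 32
f 32 33 34
f 32 34 24
f 33 21 35
f 33 35 34
f 34 35 36
f 34 36 24
f 35 21 37
f 35 37 36
f 36 37 38
f 36 38 24
f 37 21 22
f 37 22 38
f 38 22 23
f 38 23 24



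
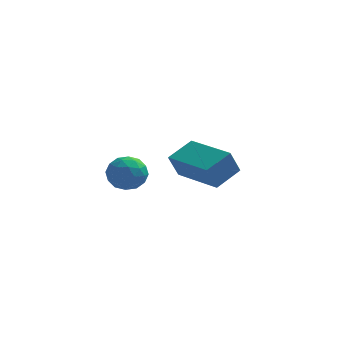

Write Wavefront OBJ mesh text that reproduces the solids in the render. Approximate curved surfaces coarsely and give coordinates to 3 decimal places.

v 0.291 2.698 -0.406
v -0.015 2.453 0.47
v -1.067 3.994 -0.518
v -1.372 3.749 0.359
v 0.972 3.451 0.041
v 0.667 3.206 0.918
v -0.385 4.747 -0.07
v -0.691 4.502 0.806
v -2.779 0.328 1.64
v -2.292 0.783 1.487
v -2.148 -0.483 1.233
v -1.661 -0.028 1.08
v -1.798 -0.175 1.733
v -2.188 0.326 1.985
v -2.252 -0.026 0.735
v -2.642 0.475 0.987
v -1.967 0.564 0.928
v -1.686 0.472 1.544
v -2.754 -0.172 1.176
v -2.473 -0.264 1.792
v -2.591 0.627 1.6
v -1.849 -0.327 1.12
v -1.93 -0.413 1.504
v -1.644 -0.146 1.414
v -2.53 0.358 1.892
v -2.244 0.626 1.802
v -1.954 0.062 1.946
v -2.196 -0.326 0.918
v -1.91 -0.058 0.828
v -2.796 0.446 1.306
v -2.51 0.713 1.216
v -2.486 0.238 0.774
v -2.113 0.766 1.181
v -1.743 0.289 0.941
v -2.09 0.29 0.739
v -2.319 0.585 0.887
v -1.949 0.712 1.543
v -1.578 0.235 1.304
v -1.659 0.148 1.688
v -1.888 0.443 1.836
v -1.757 0.583 1.214
v -2.862 0.065 1.416
v -2.491 -0.412 1.177
v -2.552 -0.143 0.884
v -2.781 0.152 1.032
v -2.697 0.011 1.779
v -2.327 -0.466 1.539
v -2.121 -0.285 1.833
v -2.35 0.01 1.981
v -2.683 -0.283 1.506
f 2 4 1
f 5 2 1
f 1 4 3
f 3 5 1
f 2 8 4
f 6 2 5
f 6 8 2
f 4 8 3
f 7 5 3
f 3 8 7
f 7 6 5
f 8 6 7
f 9 46 25
f 46 20 49
f 25 49 14
f 46 49 25
f 9 25 21
f 25 14 26
f 21 26 10
f 25 26 21
f 9 21 30
f 21 10 31
f 30 31 16
f 21 31 30
f 9 30 42
f 30 16 45
f 42 45 19
f 30 45 42
f 9 42 46
f 42 19 50
f 46 50 20
f 42 50 46
f 10 26 37
f 26 14 40
f 37 40 18
f 26 40 37
f 14 49 27
f 49 20 48
f 27 48 13
f 49 48 27
f 20 50 47
f 50 19 43
f 47 43 11
f 50 43 47
f 19 45 44
f 45 16 32
f 44 32 15
f 45 32 44
f 16 31 36
f 31 10 33
f 36 33 17
f 31 33 36
f 12 38 24
f 38 18 39
f 24 39 13
f 38 39 24
f 12 24 22
f 24 13 23
f 22 23 11
f 24 23 22
f 12 22 29
f 22 11 28
f 29 28 15
f 22 28 29
f 12 29 34
f 29 15 35
f 34 35 17
f 29 35 34
f 12 34 38
f 34 17 41
f 38 41 18
f 34 41 38
f 13 39 27
f 39 18 40
f 27 40 14
f 39 40 27
f 11 23 47
f 23 13 48
f 47 48 20
f 23 48 47
f 15 28 44
f 28 11 43
f 44 43 19
f 28 43 44
f 17 35 36
f 35 15 32
f 36 32 16
f 35 32 36
f 18 41 37
f 41 17 33
f 37 33 10
f 41 33 37



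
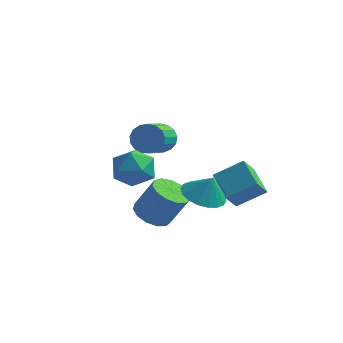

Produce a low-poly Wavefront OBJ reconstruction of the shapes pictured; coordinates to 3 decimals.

v -0.866 0.957 -1.49
v -0.291 0.157 -1.713
v 0.62 0.343 -0.034
v 0.046 1.143 0.19
v -0.016 0.613 -1.913
v 0.896 0.799 -0.234
v -0.01 1.178 -1.979
v 0.901 1.364 -0.299
v -0.276 1.673 -1.889
v 0.635 1.859 -0.21
v -0.73 1.941 -1.673
v 0.182 2.127 0.007
v -1.226 1.896 -1.398
v -0.314 2.082 0.281
v -1.608 1.553 -1.153
v -0.697 1.739 0.527
v -1.755 1.021 -1.014
v -0.843 1.207 0.665
v -1.619 0.468 -1.027
v -0.707 0.654 0.653
v -1.244 0.071 -1.186
v -0.332 0.257 0.493
v -0.749 -0.045 -1.442
v 0.163 0.141 0.237
v 2.675 2.727 -1.198
v 2.432 1.897 -0.213
v 1.62 3.863 -0.5
v 1.377 3.034 0.484
v 3.963 3.386 -0.324
v 3.72 2.557 0.66
v 2.908 4.523 0.373
v 2.665 3.693 1.358
v -0.585 1.285 3.514
v 0.055 1.047 3.024
v 0.085 -0.583 3.857
v -0.555 -0.345 4.346
v 0.234 1.213 3.344
v 0.265 -0.416 4.176
v 0.226 1.396 3.702
v 0.256 -0.234 4.534
v 0.032 1.553 4.017
v 0.062 -0.077 4.849
v -0.304 1.649 4.217
v -0.273 0.019 5.049
v -0.703 1.661 4.255
v -0.673 0.032 5.088
v -1.076 1.587 4.125
v -1.046 -0.042 4.957
v -1.337 1.444 3.854
v -1.306 -0.185 4.686
v -1.425 1.265 3.505
v -1.394 -0.365 4.337
v -1.321 1.089 3.158
v -1.29 -0.54 3.991
v -1.048 0.959 2.893
v -1.018 -0.67 3.725
v -0.67 0.903 2.77
v -0.639 -0.726 3.602
v -0.272 0.935 2.818
v -0.241 -0.694 3.65
v 2.109 -0.226 1.183
v 2.832 0.547 0.883
v 2.571 -0.194 2.377
v 2.445 0.81 1.026
v 1.991 0.868 1.2
v 1.56 0.709 1.371
v 1.238 0.365 1.504
v 1.089 -0.096 1.574
v 1.142 -0.583 1.566
v 1.387 -0.999 1.483
v 1.774 -1.262 1.34
v 2.228 -1.319 1.166
v 2.659 -1.16 0.996
v 2.98 -0.816 0.862
v 3.129 -0.355 0.792
v 3.077 0.131 0.8
v -2.291 4.309 -0.332
v -1.853 3.675 0.627
v -3.587 2.845 -0.707
v -3.149 2.211 0.252
v -3.788 3.246 0.438
v -2.987 4.15 0.67
v -2.453 2.37 -0.75
v -1.652 3.274 -0.518
v -1.953 2.476 0.369
v -2.778 3.018 1.103
v -2.662 3.502 -1.183
v -3.487 4.044 -0.449
f 2 1 5
f 2 5 3
f 3 5 6
f 3 6 4
f 5 1 7
f 5 7 6
f 6 7 8
f 6 8 4
f 7 1 9
f 7 9 8
f 8 9 10
f 8 10 4
f 9 1 11
f 9 11 10
f 10 11 12
f 10 12 4
f 11 1 13
f 11 13 12
f 12 13 14
f 12 14 4
f 13 1 15
f 13 15 14
f 14 15 16
f 14 16 4
f 15 1 17
f 15 17 16
f 16 17 18
f 16 18 4
f 17 1 19
f 17 19 18
f 18 19 20
f 18 20 4
f 19 1 21
f 19 21 20
f 20 21 22
f 20 22 4
f 21 1 23
f 21 23 22
f 22 23 24
f 22 24 4
f 23 1 2
f 23 2 24
f 24 2 3
f 24 3 4
f 26 28 25
f 29 26 25
f 25 28 27
f 27 29 25
f 26 32 28
f 30 26 29
f 30 32 26
f 28 32 27
f 31 29 27
f 27 32 31
f 31 30 29
f 32 30 31
f 34 33 37
f 34 37 35
f 35 37 38
f 35 38 36
f 37 33 39
f 37 39 38
f 38 39 40
f 38 40 36
f 39 33 41
f 39 41 40
f 40 41 42
f 40 42 36
f 41 33 43
f 41 43 42
f 42 43 44
f 42 44 36
f 43 33 45
f 43 45 44
f 44 45 46
f 44 46 36
f 45 33 47
f 45 47 46
f 46 47 48
f 46 48 36
f 47 33 49
f 47 49 48
f 48 49 50
f 48 50 36
f 49 33 51
f 49 51 50
f 50 51 52
f 50 52 36
f 51 33 53
f 51 53 52
f 52 53 54
f 52 54 36
f 53 33 55
f 53 55 54
f 54 55 56
f 54 56 36
f 55 33 57
f 55 57 56
f 56 57 58
f 56 58 36
f 57 33 59
f 57 59 58
f 58 59 60
f 58 60 36
f 59 33 34
f 59 34 60
f 60 34 35
f 60 35 36
f 62 61 64
f 62 64 63
f 64 61 65
f 64 65 63
f 65 61 66
f 65 66 63
f 66 61 67
f 66 67 63
f 67 61 68
f 67 68 63
f 68 61 69
f 68 69 63
f 69 61 70
f 69 70 63
f 70 61 71
f 70 71 63
f 71 61 72
f 71 72 63
f 72 61 73
f 72 73 63
f 73 61 74
f 73 74 63
f 74 61 75
f 74 75 63
f 75 61 76
f 75 76 63
f 76 61 62
f 76 62 63
f 77 88 82
f 77 82 78
f 77 78 84
f 77 84 87
f 77 87 88
f 78 82 86
f 82 88 81
f 88 87 79
f 87 84 83
f 84 78 85
f 80 86 81
f 80 81 79
f 80 79 83
f 80 83 85
f 80 85 86
f 81 86 82
f 79 81 88
f 83 79 87
f 85 83 84
f 86 85 78



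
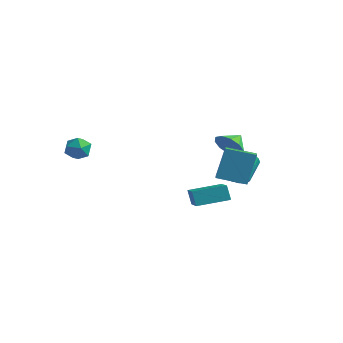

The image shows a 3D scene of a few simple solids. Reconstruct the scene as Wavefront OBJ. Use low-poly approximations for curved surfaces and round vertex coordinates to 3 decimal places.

v 1.203 0.436 -4.818
v 0.832 0.554 -3.984
v 2.298 1.795 -4.523
v 1.928 1.913 -3.689
v 2.672 -0.933 -3.971
v 2.302 -0.815 -3.137
v 3.768 0.426 -3.676
v 3.397 0.544 -2.842
v 2.384 0.904 -2.614
v 2.383 1.647 -0.844
v 3.67 1.797 -2.989
v 3.669 2.54 -1.219
v 2.991 0.16 -2.301
v 2.99 0.903 -0.531
v 4.277 1.053 -2.676
v 4.276 1.796 -0.906
v 2.013 2.401 -1.135
v 2.686 2.679 -1.681
v 2.007 3.339 -0.665
v 2.198 2.801 -1.931
v 1.639 2.771 -1.878
v 1.223 2.599 -1.54
v 1.109 2.351 -1.049
v 1.34 2.123 -0.59
v 1.829 2 -0.339
v 2.388 2.031 -0.393
v 2.804 2.203 -0.73
v 2.918 2.45 -1.222
v 1.871 2.962 -3.505
v 2.629 3.332 -3.758
v 2.346 4.508 -2.888
v 1.589 4.138 -2.635
v 2.284 3.486 -4.079
v 2.001 4.662 -3.209
v 1.808 3.474 -4.218
v 1.525 4.65 -3.348
v 1.352 3.3 -4.13
v 1.069 4.476 -3.26
v 1.061 3.018 -3.844
v 0.778 4.194 -2.974
v 1.028 2.718 -3.45
v 0.745 3.894 -2.58
v 1.262 2.496 -3.074
v 0.979 3.672 -2.204
v 1.69 2.422 -2.834
v 1.407 3.598 -1.964
v 2.175 2.519 -2.808
v 1.892 3.695 -1.938
v 2.564 2.757 -3.003
v 2.281 3.933 -2.133
v 2.733 3.06 -3.357
v 2.451 4.236 -2.487
v -3.378 -2.141 -1.492
v -3.001 -2.393 -0.834
v -4.079 -3.227 -1.506
v -3.702 -3.479 -0.848
v -4.206 -2.86 -0.808
v -3.773 -2.189 -0.798
v -3.307 -3.431 -1.542
v -2.874 -2.76 -1.532
v -2.957 -3.191 -0.865
v -3.513 -2.838 -0.411
v -3.567 -2.782 -1.929
v -4.123 -2.429 -1.475
f 2 4 1
f 5 2 1
f 1 4 3
f 3 5 1
f 2 8 4
f 6 2 5
f 6 8 2
f 4 8 3
f 7 5 3
f 3 8 7
f 7 6 5
f 8 6 7
f 10 12 9
f 13 10 9
f 9 12 11
f 11 13 9
f 10 16 12
f 14 10 13
f 14 16 10
f 12 16 11
f 15 13 11
f 11 16 15
f 15 14 13
f 16 14 15
f 18 17 20
f 18 20 19
f 20 17 21
f 20 21 19
f 21 17 22
f 21 22 19
f 22 17 23
f 22 23 19
f 23 17 24
f 23 24 19
f 24 17 25
f 24 25 19
f 25 17 26
f 25 26 19
f 26 17 27
f 26 27 19
f 27 17 28
f 27 28 19
f 28 17 18
f 28 18 19
f 30 29 33
f 30 33 31
f 31 33 34
f 31 34 32
f 33 29 35
f 33 35 34
f 34 35 36
f 34 36 32
f 35 29 37
f 35 37 36
f 36 37 38
f 36 38 32
f 37 29 39
f 37 39 38
f 38 39 40
f 38 40 32
f 39 29 41
f 39 41 40
f 40 41 42
f 40 42 32
f 41 29 43
f 41 43 42
f 42 43 44
f 42 44 32
f 43 29 45
f 43 45 44
f 44 45 46
f 44 46 32
f 45 29 47
f 45 47 46
f 46 47 48
f 46 48 32
f 47 29 49
f 47 49 48
f 48 49 50
f 48 50 32
f 49 29 51
f 49 51 50
f 50 51 52
f 50 52 32
f 51 29 30
f 51 30 52
f 52 30 31
f 52 31 32
f 53 64 58
f 53 58 54
f 53 54 60
f 53 60 63
f 53 63 64
f 54 58 62
f 58 64 57
f 64 63 55
f 63 60 59
f 60 54 61
f 56 62 57
f 56 57 55
f 56 55 59
f 56 59 61
f 56 61 62
f 57 62 58
f 55 57 64
f 59 55 63
f 61 59 60
f 62 61 54



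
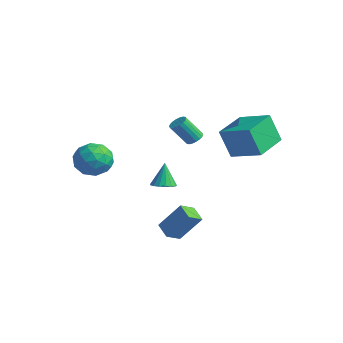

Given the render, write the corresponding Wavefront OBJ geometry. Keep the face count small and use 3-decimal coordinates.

v 2.841 1.203 1.077
v 2.423 0.734 2.817
v 1.999 3.133 1.394
v 1.581 2.665 3.134
v 4.559 1.855 1.666
v 4.141 1.387 3.406
v 3.717 3.786 1.983
v 3.299 3.317 3.723
v -4.109 -3.109 -0.563
v -3.234 -2.363 -0.308
v -3.006 -4.577 -0.052
v -2.131 -3.831 0.203
v -3.1 -3.853 0.872
v -3.781 -2.946 0.557
v -2.459 -3.994 -0.917
v -3.14 -3.087 -1.232
v -2.214 -2.91 -0.527
v -2.61 -2.823 0.579
v -3.63 -4.117 -0.939
v -4.026 -4.03 0.167
v -3.768 -2.607 -0.48
v -2.472 -4.333 0.12
v -3.041 -4.346 0.514
v -2.527 -3.907 0.663
v -4.09 -2.95 0.028
v -3.576 -2.511 0.178
v -3.497 -3.387 0.872
v -2.664 -4.429 -0.538
v -2.15 -3.99 -0.388
v -3.713 -3.033 -1.023
v -3.199 -2.594 -0.874
v -2.743 -3.553 -1.232
v -2.654 -2.49 -0.459
v -2.006 -3.353 -0.159
v -2.199 -3.449 -0.817
v -2.6 -2.916 -1.002
v -2.887 -2.439 0.191
v -2.239 -3.302 0.491
v -2.808 -3.315 0.885
v -3.209 -2.782 0.699
v -2.288 -2.761 0.062
v -4.001 -3.638 -0.851
v -3.353 -4.501 -0.551
v -3.031 -4.158 -1.059
v -3.432 -3.625 -1.245
v -4.234 -3.587 -0.201
v -3.586 -4.45 0.099
v -3.64 -4.024 0.642
v -4.041 -3.491 0.457
v -3.952 -4.179 -0.422
v -0.189 1.028 1.339
v 0.258 1.21 1.603
v -0.144 0.394 2.845
v -0.591 0.212 2.581
v 0.089 1.378 1.659
v -0.313 0.562 2.901
v -0.135 1.477 1.651
v -0.537 0.661 2.894
v -0.369 1.487 1.582
v -0.771 0.671 2.824
v -0.568 1.406 1.464
v -0.97 0.59 2.707
v -0.692 1.25 1.322
v -1.094 0.434 2.564
v -0.716 1.05 1.183
v -1.118 0.234 2.425
v -0.636 0.846 1.075
v -1.038 0.03 2.317
v -0.467 0.678 1.019
v -0.869 -0.138 2.261
v -0.243 0.579 1.026
v -0.645 -0.237 2.269
v -0.009 0.569 1.096
v -0.411 -0.247 2.338
v 0.19 0.65 1.213
v -0.212 -0.166 2.456
v 0.314 0.806 1.356
v -0.088 -0.01 2.598
v 0.338 1.006 1.495
v -0.064 0.19 2.737
v 0.017 -1.101 -1.503
v 0.377 -0.491 -1.552
v -0.297 -0.799 -0.057
v 0.06 -0.405 -1.639
v -0.267 -0.479 -1.695
v -0.529 -0.696 -1.706
v -0.665 -1.005 -1.672
v -0.646 -1.336 -1.598
v -0.474 -1.613 -1.503
v -0.19 -1.773 -1.408
v 0.142 -1.779 -1.334
v 0.445 -1.63 -1.299
v 0.65 -1.359 -1.311
v 0.711 -1.029 -1.367
v 0.612 -0.716 -1.454
v 2.559 -2.605 -3.821
v 1.623 -2.479 -3.409
v 2.477 -1.71 -4.282
v 1.541 -1.584 -3.87
v 3.339 -1.756 -2.31
v 2.403 -1.63 -1.898
v 3.257 -0.861 -2.771
v 2.321 -0.735 -2.359
f 2 4 1
f 5 2 1
f 1 4 3
f 3 5 1
f 2 8 4
f 6 2 5
f 6 8 2
f 4 8 3
f 7 5 3
f 3 8 7
f 7 6 5
f 8 6 7
f 9 46 25
f 46 20 49
f 25 49 14
f 46 49 25
f 9 25 21
f 25 14 26
f 21 26 10
f 25 26 21
f 9 21 30
f 21 10 31
f 30 31 16
f 21 31 30
f 9 30 42
f 30 16 45
f 42 45 19
f 30 45 42
f 9 42 46
f 42 19 50
f 46 50 20
f 42 50 46
f 10 26 37
f 26 14 40
f 37 40 18
f 26 40 37
f 14 49 27
f 49 20 48
f 27 48 13
f 49 48 27
f 20 50 47
f 50 19 43
f 47 43 11
f 50 43 47
f 19 45 44
f 45 16 32
f 44 32 15
f 45 32 44
f 16 31 36
f 31 10 33
f 36 33 17
f 31 33 36
f 12 38 24
f 38 18 39
f 24 39 13
f 38 39 24
f 12 24 22
f 24 13 23
f 22 23 11
f 24 23 22
f 12 22 29
f 22 11 28
f 29 28 15
f 22 28 29
f 12 29 34
f 29 15 35
f 34 35 17
f 29 35 34
f 12 34 38
f 34 17 41
f 38 41 18
f 34 41 38
f 13 39 27
f 39 18 40
f 27 40 14
f 39 40 27
f 11 23 47
f 23 13 48
f 47 48 20
f 23 48 47
f 15 28 44
f 28 11 43
f 44 43 19
f 28 43 44
f 17 35 36
f 35 15 32
f 36 32 16
f 35 32 36
f 18 41 37
f 41 17 33
f 37 33 10
f 41 33 37
f 52 51 55
f 52 55 53
f 53 55 56
f 53 56 54
f 55 51 57
f 55 57 56
f 56 57 58
f 56 58 54
f 57 51 59
f 57 59 58
f 58 59 60
f 58 60 54
f 59 51 61
f 59 61 60
f 60 61 62
f 60 62 54
f 61 51 63
f 61 63 62
f 62 63 64
f 62 64 54
f 63 51 65
f 63 65 64
f 64 65 66
f 64 66 54
f 65 51 67
f 65 67 66
f 66 67 68
f 66 68 54
f 67 51 69
f 67 69 68
f 68 69 70
f 68 70 54
f 69 51 71
f 69 71 70
f 70 71 72
f 70 72 54
f 71 51 73
f 71 73 72
f 72 73 74
f 72 74 54
f 73 51 75
f 73 75 74
f 74 75 76
f 74 76 54
f 75 51 77
f 75 77 76
f 76 77 78
f 76 78 54
f 77 51 79
f 77 79 78
f 78 79 80
f 78 80 54
f 79 51 52
f 79 52 80
f 80 52 53
f 80 53 54
f 82 81 84
f 82 84 83
f 84 81 85
f 84 85 83
f 85 81 86
f 85 86 83
f 86 81 87
f 86 87 83
f 87 81 88
f 87 88 83
f 88 81 89
f 88 89 83
f 89 81 90
f 89 90 83
f 90 81 91
f 90 91 83
f 91 81 92
f 91 92 83
f 92 81 93
f 92 93 83
f 93 81 94
f 93 94 83
f 94 81 95
f 94 95 83
f 95 81 82
f 95 82 83
f 97 99 96
f 100 97 96
f 96 99 98
f 98 100 96
f 97 103 99
f 101 97 100
f 101 103 97
f 99 103 98
f 102 100 98
f 98 103 102
f 102 101 100
f 103 101 102



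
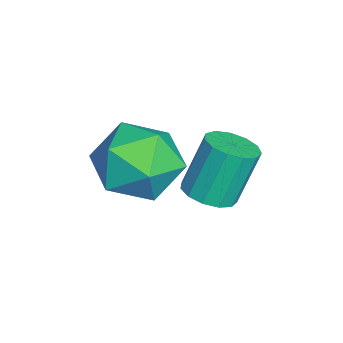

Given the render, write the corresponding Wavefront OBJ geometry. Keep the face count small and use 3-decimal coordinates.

v 2.067 1.844 -0.399
v 2.425 2.331 -0.482
v 2.111 2.783 0.816
v 1.753 2.296 0.899
v 2.111 2.422 -0.589
v 1.797 2.874 0.709
v 1.784 2.33 -0.636
v 1.47 2.781 0.662
v 1.546 2.083 -0.608
v 1.232 2.534 0.69
v 1.474 1.761 -0.514
v 1.16 2.212 0.785
v 1.59 1.465 -0.383
v 1.276 1.916 0.916
v 1.857 1.289 -0.257
v 1.543 1.741 1.041
v 2.192 1.29 -0.176
v 1.877 1.742 1.122
v 2.486 1.467 -0.167
v 2.172 1.918 1.132
v 2.648 1.764 -0.231
v 2.334 2.215 1.068
v 2.625 2.086 -0.348
v 2.311 2.537 0.95
v 2.41 1.081 1.697
v 3.289 1.501 1.436
v 3.031 -0.401 1.404
v 3.91 0.019 1.143
v 3.605 0.045 2.104
v 3.221 0.961 2.286
v 3.099 0.139 0.554
v 2.715 1.055 0.736
v 3.715 0.919 0.73
v 4.028 0.861 1.687
v 2.292 0.239 1.153
v 2.605 0.181 2.11
f 2 1 5
f 2 5 3
f 3 5 6
f 3 6 4
f 5 1 7
f 5 7 6
f 6 7 8
f 6 8 4
f 7 1 9
f 7 9 8
f 8 9 10
f 8 10 4
f 9 1 11
f 9 11 10
f 10 11 12
f 10 12 4
f 11 1 13
f 11 13 12
f 12 13 14
f 12 14 4
f 13 1 15
f 13 15 14
f 14 15 16
f 14 16 4
f 15 1 17
f 15 17 16
f 16 17 18
f 16 18 4
f 17 1 19
f 17 19 18
f 18 19 20
f 18 20 4
f 19 1 21
f 19 21 20
f 20 21 22
f 20 22 4
f 21 1 23
f 21 23 22
f 22 23 24
f 22 24 4
f 23 1 2
f 23 2 24
f 24 2 3
f 24 3 4
f 25 36 30
f 25 30 26
f 25 26 32
f 25 32 35
f 25 35 36
f 26 30 34
f 30 36 29
f 36 35 27
f 35 32 31
f 32 26 33
f 28 34 29
f 28 29 27
f 28 27 31
f 28 31 33
f 28 33 34
f 29 34 30
f 27 29 36
f 31 27 35
f 33 31 32
f 34 33 26



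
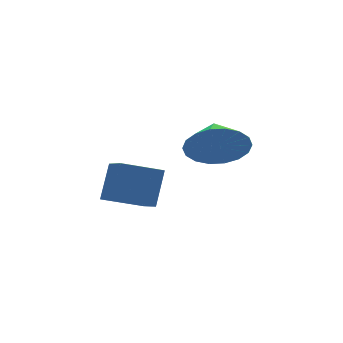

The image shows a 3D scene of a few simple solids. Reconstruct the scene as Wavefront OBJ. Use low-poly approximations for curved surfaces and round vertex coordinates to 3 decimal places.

v -1.966 -1.603 2.144
v -3.223 -1.245 2.553
v -1.821 -0.396 1.533
v -3.078 -0.038 1.942
v -1.442 -1.082 3.298
v -2.699 -0.724 3.707
v -1.297 0.125 2.687
v -2.554 0.483 3.096
v 0.82 -0.001 3.341
v 1.295 -0.546 4.13
v 1.2 1.021 3.819
v 1.636 -0.519 3.8
v 1.817 -0.389 3.378
v 1.8 -0.182 2.95
v 1.588 0.061 2.599
v 1.225 0.292 2.395
v 0.782 0.464 2.378
v 0.346 0.545 2.552
v 0.004 0.517 2.882
v -0.176 0.387 3.304
v -0.159 0.18 3.732
v 0.052 -0.063 4.083
v 0.415 -0.293 4.287
v 0.859 -0.466 4.304
f 2 4 1
f 5 2 1
f 1 4 3
f 3 5 1
f 2 8 4
f 6 2 5
f 6 8 2
f 4 8 3
f 7 5 3
f 3 8 7
f 7 6 5
f 8 6 7
f 10 9 12
f 10 12 11
f 12 9 13
f 12 13 11
f 13 9 14
f 13 14 11
f 14 9 15
f 14 15 11
f 15 9 16
f 15 16 11
f 16 9 17
f 16 17 11
f 17 9 18
f 17 18 11
f 18 9 19
f 18 19 11
f 19 9 20
f 19 20 11
f 20 9 21
f 20 21 11
f 21 9 22
f 21 22 11
f 22 9 23
f 22 23 11
f 23 9 24
f 23 24 11
f 24 9 10
f 24 10 11



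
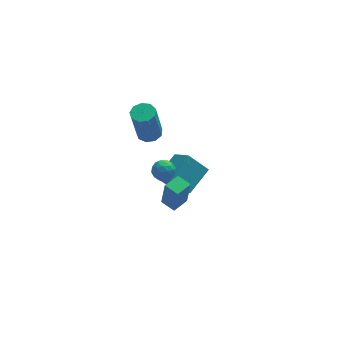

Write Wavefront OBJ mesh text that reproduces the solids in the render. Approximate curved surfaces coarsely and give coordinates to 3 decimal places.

v -2.584 1.946 -2.74
v -1.346 2.969 -2.02
v -3.009 3.231 -3.835
v -1.771 4.254 -3.115
v -1.609 1.446 -3.705
v -0.371 2.469 -2.985
v -2.034 2.731 -4.8
v -0.796 3.754 -4.08
v -3.323 -2.35 -0.778
v -3.202 -2.62 0.856
v -3.814 -1.685 -0.631
v -3.693 -1.954 1.002
v -2.547 -1.786 -0.742
v -2.426 -2.055 0.891
v -3.038 -1.12 -0.596
v -2.917 -1.39 1.038
v -3.591 2 1.392
v -2.934 2.016 1.519
v -3.331 1.675 3.615
v -3.989 1.66 3.488
v -3.11 2.438 1.554
v -3.508 2.097 3.65
v -3.512 2.655 1.514
v -3.909 2.314 3.609
v -3.951 2.565 1.416
v -4.348 2.224 3.512
v -4.222 2.212 1.307
v -4.619 1.871 3.403
v -4.197 1.759 1.238
v -4.594 1.418 3.334
v -3.89 1.42 1.241
v -4.287 1.079 3.337
v -3.442 1.352 1.315
v -3.84 1.011 3.411
v -3.065 1.587 1.425
v -3.462 1.246 3.52
v -2.97 1.834 -1.267
v -2.503 1.473 -0.967
v -3.597 0.967 -1.333
v -3.13 0.606 -1.033
v -3.458 1.071 -0.694
v -3.071 1.606 -0.653
v -3.029 0.834 -1.647
v -2.642 1.369 -1.606
v -2.539 0.855 -1.202
v -2.805 1.001 -0.613
v -3.295 1.439 -1.687
v -3.561 1.585 -1.098
v -2.681 1.729 -1.111
v -3.419 0.711 -1.189
v -3.612 0.984 -0.99
v -3.337 0.771 -0.813
v -3.015 1.808 -0.926
v -2.741 1.596 -0.75
v -3.302 1.359 -0.59
v -3.359 0.844 -1.55
v -3.085 0.632 -1.374
v -2.763 1.669 -1.487
v -2.488 1.456 -1.31
v -2.798 1.081 -1.71
v -2.428 1.154 -1.073
v -2.797 0.644 -1.112
v -2.738 0.778 -1.473
v -2.51 1.093 -1.449
v -2.584 1.24 -0.726
v -2.953 0.73 -0.766
v -3.146 1.003 -0.566
v -2.918 1.318 -0.542
v -2.606 0.877 -0.865
v -3.147 1.71 -1.534
v -3.516 1.2 -1.574
v -3.182 1.122 -1.758
v -2.954 1.437 -1.734
v -3.303 1.796 -1.188
v -3.672 1.286 -1.227
v -3.59 1.347 -0.851
v -3.362 1.662 -0.827
v -3.494 1.563 -1.435
f 2 4 1
f 5 2 1
f 1 4 3
f 3 5 1
f 2 8 4
f 6 2 5
f 6 8 2
f 4 8 3
f 7 5 3
f 3 8 7
f 7 6 5
f 8 6 7
f 10 12 9
f 13 10 9
f 9 12 11
f 11 13 9
f 10 16 12
f 14 10 13
f 14 16 10
f 12 16 11
f 15 13 11
f 11 16 15
f 15 14 13
f 16 14 15
f 18 17 21
f 18 21 19
f 19 21 22
f 19 22 20
f 21 17 23
f 21 23 22
f 22 23 24
f 22 24 20
f 23 17 25
f 23 25 24
f 24 25 26
f 24 26 20
f 25 17 27
f 25 27 26
f 26 27 28
f 26 28 20
f 27 17 29
f 27 29 28
f 28 29 30
f 28 30 20
f 29 17 31
f 29 31 30
f 30 31 32
f 30 32 20
f 31 17 33
f 31 33 32
f 32 33 34
f 32 34 20
f 33 17 35
f 33 35 34
f 34 35 36
f 34 36 20
f 35 17 18
f 35 18 36
f 36 18 19
f 36 19 20
f 37 74 53
f 74 48 77
f 53 77 42
f 74 77 53
f 37 53 49
f 53 42 54
f 49 54 38
f 53 54 49
f 37 49 58
f 49 38 59
f 58 59 44
f 49 59 58
f 37 58 70
f 58 44 73
f 70 73 47
f 58 73 70
f 37 70 74
f 70 47 78
f 74 78 48
f 70 78 74
f 38 54 65
f 54 42 68
f 65 68 46
f 54 68 65
f 42 77 55
f 77 48 76
f 55 76 41
f 77 76 55
f 48 78 75
f 78 47 71
f 75 71 39
f 78 71 75
f 47 73 72
f 73 44 60
f 72 60 43
f 73 60 72
f 44 59 64
f 59 38 61
f 64 61 45
f 59 61 64
f 40 66 52
f 66 46 67
f 52 67 41
f 66 67 52
f 40 52 50
f 52 41 51
f 50 51 39
f 52 51 50
f 40 50 57
f 50 39 56
f 57 56 43
f 50 56 57
f 40 57 62
f 57 43 63
f 62 63 45
f 57 63 62
f 40 62 66
f 62 45 69
f 66 69 46
f 62 69 66
f 41 67 55
f 67 46 68
f 55 68 42
f 67 68 55
f 39 51 75
f 51 41 76
f 75 76 48
f 51 76 75
f 43 56 72
f 56 39 71
f 72 71 47
f 56 71 72
f 45 63 64
f 63 43 60
f 64 60 44
f 63 60 64
f 46 69 65
f 69 45 61
f 65 61 38
f 69 61 65



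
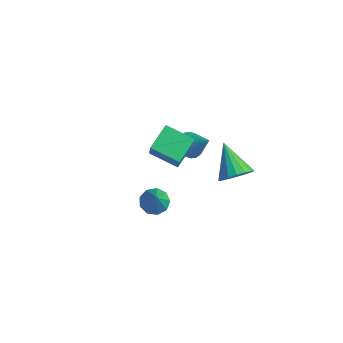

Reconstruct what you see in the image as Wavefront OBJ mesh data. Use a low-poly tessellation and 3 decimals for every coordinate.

v -0.986 0.036 0.699
v -2.438 -0.626 1.194
v -1.358 1.371 1.393
v -2.809 0.71 1.888
v -0.191 -0.55 2.252
v -1.642 -1.211 2.747
v -0.562 0.786 2.946
v -2.014 0.124 3.441
v -4.247 3.78 -2.731
v -3.872 4.337 -3.236
v -3.073 4.06 -1.549
v -4.115 4.548 -3.045
v -4.384 4.606 -2.792
v -4.626 4.501 -2.527
v -4.792 4.253 -2.302
v -4.851 3.911 -2.163
v -4.79 3.543 -2.136
v -4.622 3.222 -2.227
v -4.379 3.011 -2.418
v -4.11 2.953 -2.671
v -3.868 3.058 -2.936
v -3.701 3.306 -3.16
v -3.643 3.648 -3.3
v -3.704 4.016 -3.327
v 1.046 -3.24 1.926
v 1.513 -2.641 1.905
v 1.914 -3.86 3.534
v 1.087 -2.525 2.179
v 0.642 -2.744 2.335
v 0.386 -3.195 2.3
v 0.439 -3.667 2.089
v 0.776 -3.94 1.802
v 1.239 -3.885 1.573
v 1.612 -3.529 1.509
v 1.72 -3.037 1.64
v 0.8 2.428 -0.316
v 1.394 2.468 0.45
v -0.8 2.972 0.896
v 1.408 2.898 0.275
v 1.283 3.22 -0.034
v 1.047 3.361 -0.409
v 0.755 3.288 -0.762
v 0.473 3.018 -1.013
v 0.266 2.613 -1.104
v 0.181 2.165 -1.015
v 0.238 1.778 -0.766
v 0.424 1.539 -0.414
v 0.696 1.504 -0.039
v 0.992 1.681 0.272
v 1.244 2.028 0.448
f 2 4 1
f 5 2 1
f 1 4 3
f 3 5 1
f 2 8 4
f 6 2 5
f 6 8 2
f 4 8 3
f 7 5 3
f 3 8 7
f 7 6 5
f 8 6 7
f 10 9 12
f 10 12 11
f 12 9 13
f 12 13 11
f 13 9 14
f 13 14 11
f 14 9 15
f 14 15 11
f 15 9 16
f 15 16 11
f 16 9 17
f 16 17 11
f 17 9 18
f 17 18 11
f 18 9 19
f 18 19 11
f 19 9 20
f 19 20 11
f 20 9 21
f 20 21 11
f 21 9 22
f 21 22 11
f 22 9 23
f 22 23 11
f 23 9 24
f 23 24 11
f 24 9 10
f 24 10 11
f 26 25 28
f 26 28 27
f 28 25 29
f 28 29 27
f 29 25 30
f 29 30 27
f 30 25 31
f 30 31 27
f 31 25 32
f 31 32 27
f 32 25 33
f 32 33 27
f 33 25 34
f 33 34 27
f 34 25 35
f 34 35 27
f 35 25 26
f 35 26 27
f 37 36 39
f 37 39 38
f 39 36 40
f 39 40 38
f 40 36 41
f 40 41 38
f 41 36 42
f 41 42 38
f 42 36 43
f 42 43 38
f 43 36 44
f 43 44 38
f 44 36 45
f 44 45 38
f 45 36 46
f 45 46 38
f 46 36 47
f 46 47 38
f 47 36 48
f 47 48 38
f 48 36 49
f 48 49 38
f 49 36 50
f 49 50 38
f 50 36 37
f 50 37 38



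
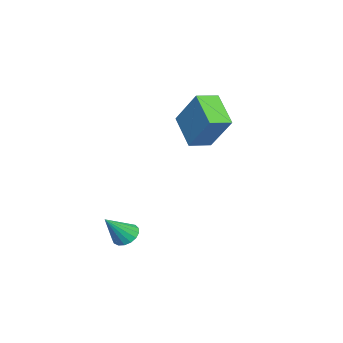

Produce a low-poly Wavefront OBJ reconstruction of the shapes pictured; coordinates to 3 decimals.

v -4.21 -1.971 1.184
v -3.451 -0.824 2.888
v -5 -1.208 1.022
v -4.241 -0.061 2.726
v -3.079 -1.039 0.054
v -2.32 0.108 1.758
v -3.869 -0.276 -0.108
v -3.11 0.871 1.596
v 1.088 -2.507 -3.731
v 1.631 -2.371 -4.08
v 1.992 -3.093 -2.549
v 1.582 -2.108 -3.912
v 1.42 -1.937 -3.702
v 1.181 -1.896 -3.499
v 0.921 -1.995 -3.349
v 0.699 -2.211 -3.287
v 0.567 -2.495 -3.326
v 0.553 -2.781 -3.458
v 0.662 -3.005 -3.653
v 0.869 -3.115 -3.865
v 1.125 -3.085 -4.047
v 1.373 -2.923 -4.156
v 1.556 -2.665 -4.168
f 2 4 1
f 5 2 1
f 1 4 3
f 3 5 1
f 2 8 4
f 6 2 5
f 6 8 2
f 4 8 3
f 7 5 3
f 3 8 7
f 7 6 5
f 8 6 7
f 10 9 12
f 10 12 11
f 12 9 13
f 12 13 11
f 13 9 14
f 13 14 11
f 14 9 15
f 14 15 11
f 15 9 16
f 15 16 11
f 16 9 17
f 16 17 11
f 17 9 18
f 17 18 11
f 18 9 19
f 18 19 11
f 19 9 20
f 19 20 11
f 20 9 21
f 20 21 11
f 21 9 22
f 21 22 11
f 22 9 23
f 22 23 11
f 23 9 10
f 23 10 11



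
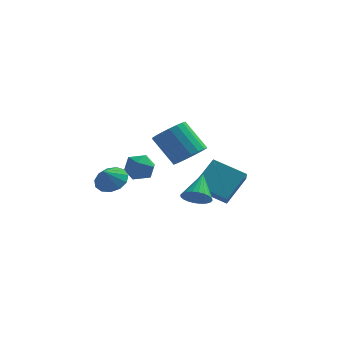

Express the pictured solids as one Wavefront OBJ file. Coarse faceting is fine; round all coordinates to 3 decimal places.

v 3.141 -4.085 -0.629
v 3.654 -4.506 -0.13
v 3.159 -2.715 0.509
v 3.864 -4.35 -0.32
v 3.965 -4.154 -0.557
v 3.941 -3.948 -0.806
v 3.794 -3.762 -1.027
v 3.548 -3.625 -1.188
v 3.241 -3.559 -1.263
v 2.918 -3.572 -1.242
v 2.629 -3.663 -1.128
v 2.418 -3.819 -0.937
v 2.317 -4.015 -0.7
v 2.342 -4.221 -0.452
v 2.488 -4.407 -0.231
v 2.734 -4.544 -0.07
v 3.042 -4.61 0.006
v 3.365 -4.597 -0.015
v -2.712 3.68 -2.168
v -1.881 4.05 -2.582
v -1.819 2.67 -1.278
v -0.988 3.04 -1.692
v -1.529 3.603 -1.069
v -2.082 4.227 -1.62
v -1.618 2.493 -2.24
v -2.171 3.117 -2.791
v -1.206 3.316 -2.627
v -1.151 4.002 -1.903
v -2.549 2.718 -1.957
v -2.494 3.404 -1.233
v 1.535 1.287 0.057
v 2.269 1.974 0.45
v 0.959 2.441 2.077
v 0.225 1.753 1.683
v 2.007 2.253 0.159
v 0.697 2.72 1.786
v 1.651 2.34 -0.152
v 0.341 2.807 1.474
v 1.272 2.218 -0.422
v -0.038 2.685 1.204
v 0.946 1.912 -0.597
v -0.364 2.379 1.029
v 0.736 1.482 -0.643
v -0.574 1.949 0.984
v 0.684 1.013 -0.55
v -0.626 1.48 1.077
v 0.801 0.599 -0.337
v -0.509 1.066 1.29
v 1.063 0.32 -0.046
v -0.247 0.787 1.581
v 1.419 0.233 0.266
v 0.109 0.7 1.892
v 1.798 0.355 0.536
v 0.488 0.822 2.162
v 2.124 0.661 0.711
v 0.814 1.128 2.337
v 2.334 1.091 0.756
v 1.024 1.558 2.383
v 2.386 1.56 0.663
v 1.076 2.027 2.29
v -1.558 -3.24 -0.171
v -0.681 -3.114 0.172
v -1.782 -3.92 0.651
v -0.988 -2.738 0.399
v -1.475 -2.522 0.445
v -1.989 -2.534 0.295
v -2.366 -2.77 -0.003
v -2.486 -3.155 -0.354
v -2.312 -3.568 -0.647
v -1.898 -3.876 -0.789
v -1.376 -3.983 -0.735
v -0.912 -3.854 -0.502
v -0.653 -3.53 -0.164
v 2.357 -1.404 -0.858
v 3.093 -0.056 0.484
v 2.156 -0.638 -1.517
v 2.891 0.71 -0.174
v 4.209 -1.61 -1.666
v 4.944 -0.262 -0.323
v 4.007 -0.844 -2.324
v 4.743 0.504 -0.982
f 2 1 4
f 2 4 3
f 4 1 5
f 4 5 3
f 5 1 6
f 5 6 3
f 6 1 7
f 6 7 3
f 7 1 8
f 7 8 3
f 8 1 9
f 8 9 3
f 9 1 10
f 9 10 3
f 10 1 11
f 10 11 3
f 11 1 12
f 11 12 3
f 12 1 13
f 12 13 3
f 13 1 14
f 13 14 3
f 14 1 15
f 14 15 3
f 15 1 16
f 15 16 3
f 16 1 17
f 16 17 3
f 17 1 18
f 17 18 3
f 18 1 2
f 18 2 3
f 19 30 24
f 19 24 20
f 19 20 26
f 19 26 29
f 19 29 30
f 20 24 28
f 24 30 23
f 30 29 21
f 29 26 25
f 26 20 27
f 22 28 23
f 22 23 21
f 22 21 25
f 22 25 27
f 22 27 28
f 23 28 24
f 21 23 30
f 25 21 29
f 27 25 26
f 28 27 20
f 32 31 35
f 32 35 33
f 33 35 36
f 33 36 34
f 35 31 37
f 35 37 36
f 36 37 38
f 36 38 34
f 37 31 39
f 37 39 38
f 38 39 40
f 38 40 34
f 39 31 41
f 39 41 40
f 40 41 42
f 40 42 34
f 41 31 43
f 41 43 42
f 42 43 44
f 42 44 34
f 43 31 45
f 43 45 44
f 44 45 46
f 44 46 34
f 45 31 47
f 45 47 46
f 46 47 48
f 46 48 34
f 47 31 49
f 47 49 48
f 48 49 50
f 48 50 34
f 49 31 51
f 49 51 50
f 50 51 52
f 50 52 34
f 51 31 53
f 51 53 52
f 52 53 54
f 52 54 34
f 53 31 55
f 53 55 54
f 54 55 56
f 54 56 34
f 55 31 57
f 55 57 56
f 56 57 58
f 56 58 34
f 57 31 59
f 57 59 58
f 58 59 60
f 58 60 34
f 59 31 32
f 59 32 60
f 60 32 33
f 60 33 34
f 62 61 64
f 62 64 63
f 64 61 65
f 64 65 63
f 65 61 66
f 65 66 63
f 66 61 67
f 66 67 63
f 67 61 68
f 67 68 63
f 68 61 69
f 68 69 63
f 69 61 70
f 69 70 63
f 70 61 71
f 70 71 63
f 71 61 72
f 71 72 63
f 72 61 73
f 72 73 63
f 73 61 62
f 73 62 63
f 75 77 74
f 78 75 74
f 74 77 76
f 76 78 74
f 75 81 77
f 79 75 78
f 79 81 75
f 77 81 76
f 80 78 76
f 76 81 80
f 80 79 78
f 81 79 80

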